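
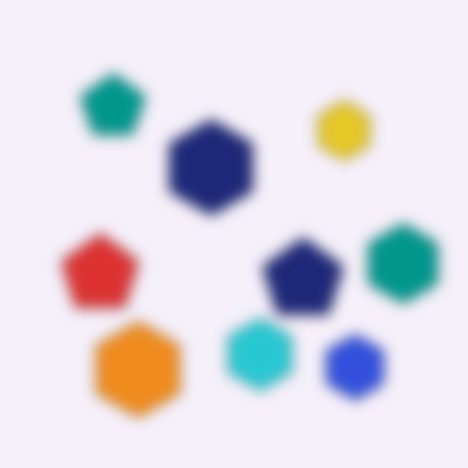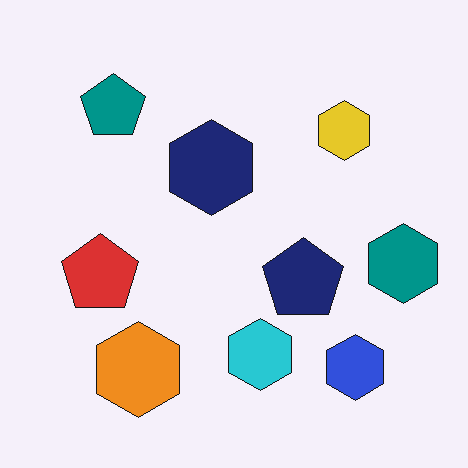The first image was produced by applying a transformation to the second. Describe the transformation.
This is the original image heavily blurred.

Shape edges and outlines are uniformly softened across the whole image.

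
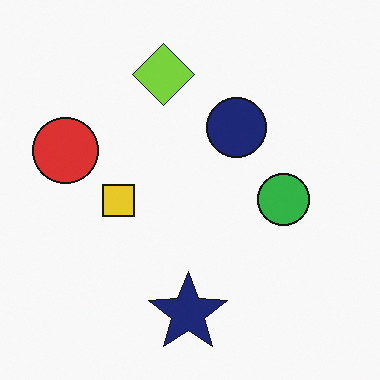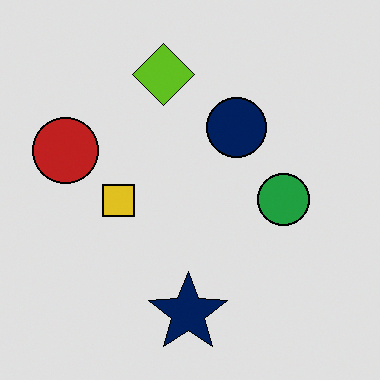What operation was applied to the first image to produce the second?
This is the original image posterized to a reduced palette.

Each flat color has snapped to a coarser quantized level — most visibly, the near-white background has dropped to a flat grey.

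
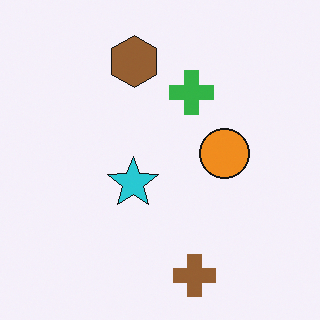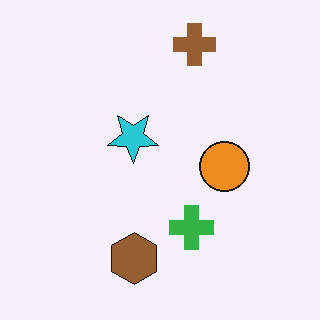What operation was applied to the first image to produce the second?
The transformation is: flipped vertically (top ↔ bottom).

The brown cross is in the bottom of the first image and the top of the second — shapes on opposite sides of the horizontal midline have swapped in a mirror flip.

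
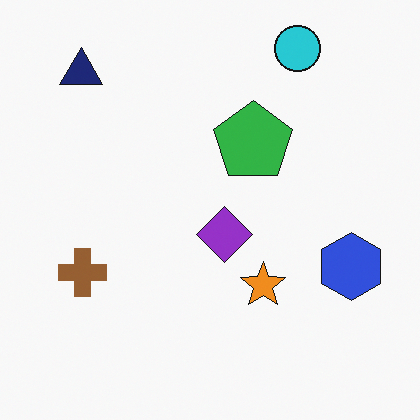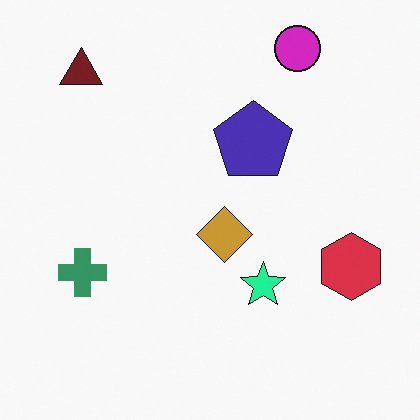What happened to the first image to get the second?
The image was hue-shifted by a moderate amount.

Every shape's color has rotated by the same amount around the hue wheel — a uniform hue shift.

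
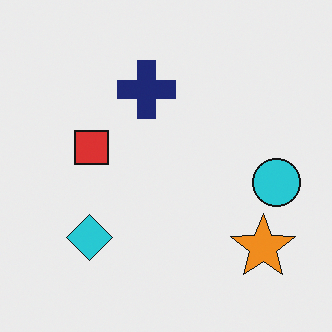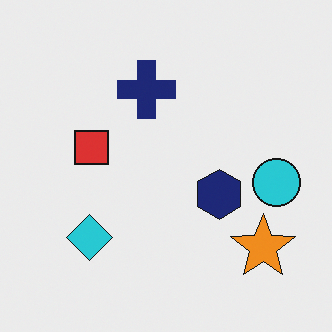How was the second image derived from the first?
Overlaid with an additional navy hexagon.

A navy hexagon appears in the second image that is absent from the first.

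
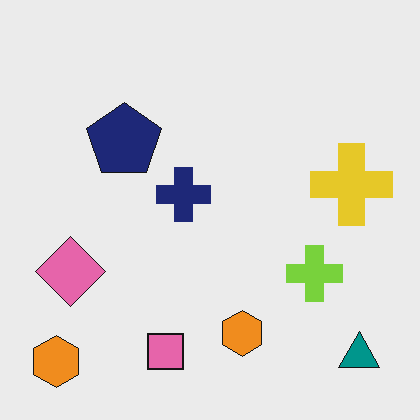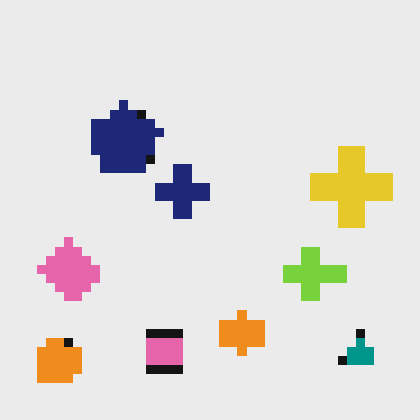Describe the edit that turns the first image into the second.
The second image is the first heavily pixelated into large blocks.

Shapes are reduced to large square blocks; fine edges and outlines are lost — a downscale-then-upscale (mosaic) effect.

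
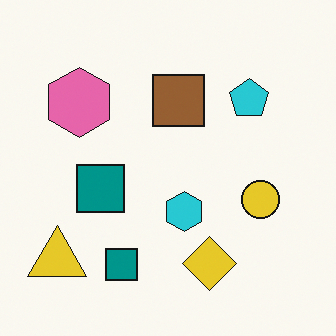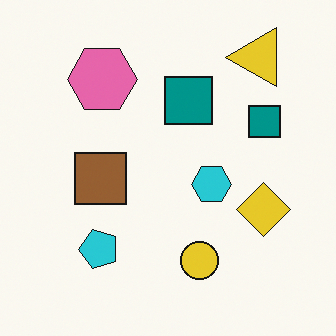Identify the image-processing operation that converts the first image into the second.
The second image is the first transposed (reflected across the top-left ↔ bottom-right diagonal).

Shapes have swapped their row and column positions — what was in the top-right is now in the bottom-left — a diagonal reflection.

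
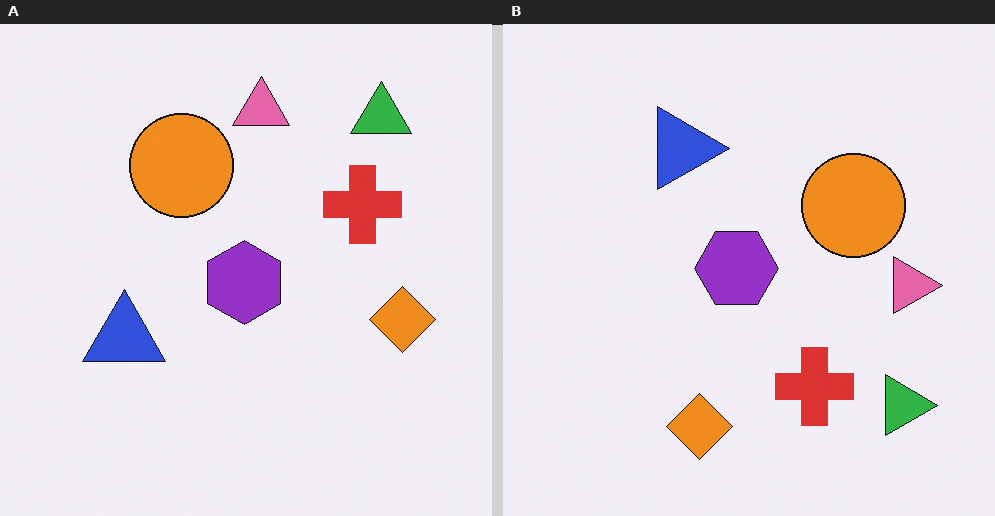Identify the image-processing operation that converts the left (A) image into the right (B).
The image was rotated 90° clockwise.

The green triangle sits in the top-right of the left (A) image and the bottom-right of the right (B) — consistent with a whole-image 90° clockwise rotation.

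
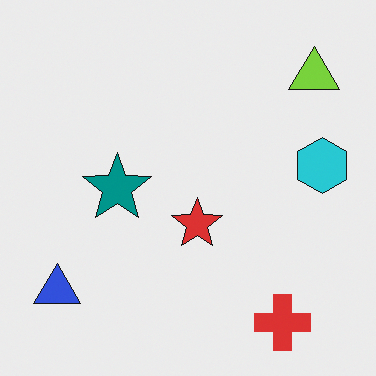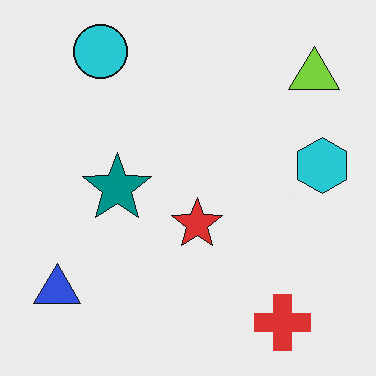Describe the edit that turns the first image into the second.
This is the original image overlaid with an additional cyan circle.

A cyan circle appears in the second image that is absent from the first.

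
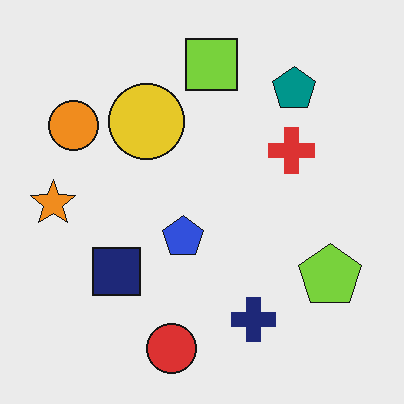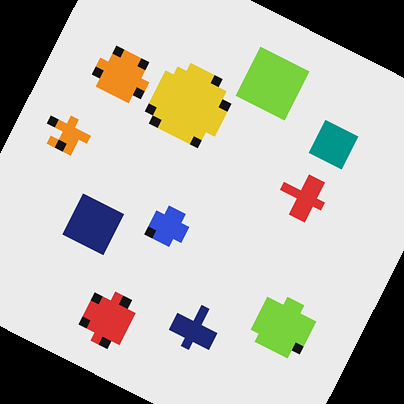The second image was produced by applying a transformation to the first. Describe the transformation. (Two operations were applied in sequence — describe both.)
This is the original image coarsely pixelated, then rotated clockwise by a clearly visible amount.

Shapes are reduced to large square blocks; fine edges and outlines are lost — a downscale-then-upscale (mosaic) effect. Every shape is tilted by the same angle and the image corners show triangular fill wedges — a whole-image rotation by a non-right angle.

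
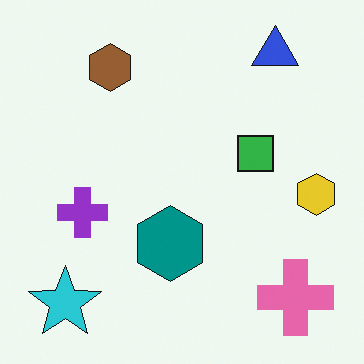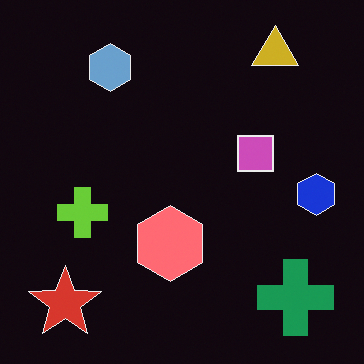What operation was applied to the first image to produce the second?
The second image is the first color-inverted (negative).

The light background has become dark and every shape's color is its complement — a photographic negative.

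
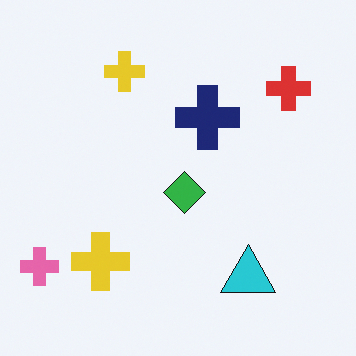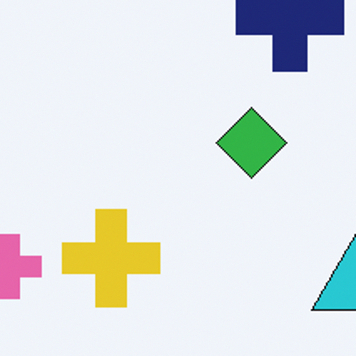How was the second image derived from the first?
It was cropped tightly and scaled back up.

The visible shapes are larger and the field of view is narrower; shapes near the original edges may be partly or wholly outside the frame — a crop-and-rescale.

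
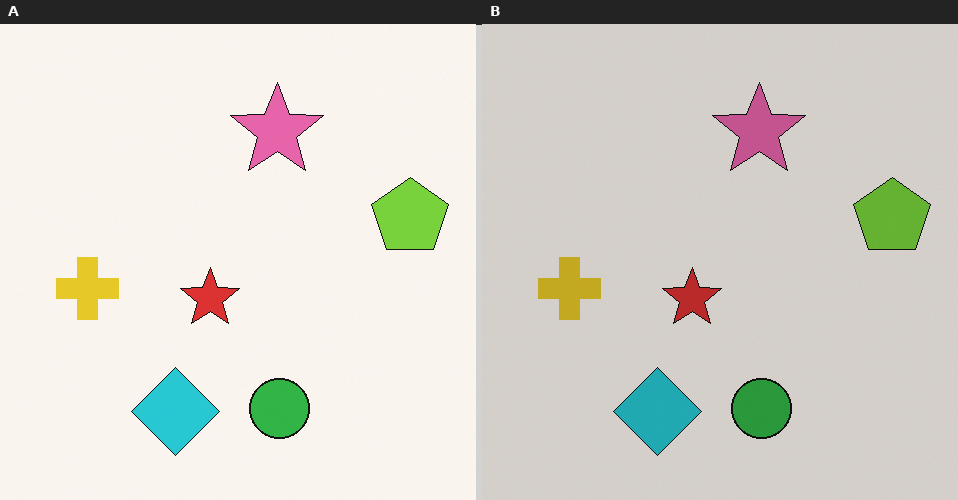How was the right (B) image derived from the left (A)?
Darkened a little.

Every pixel — background and shapes alike — is uniformly darkened.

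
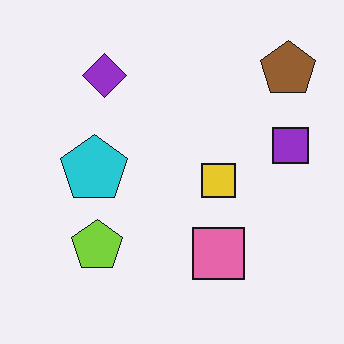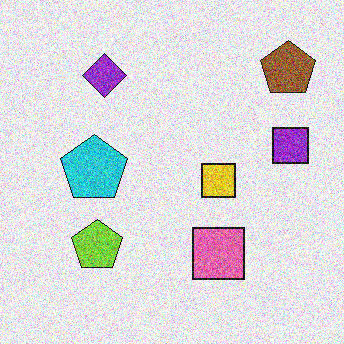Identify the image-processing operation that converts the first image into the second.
This is the original image degraded with heavy additive noise.

Random speckle covers the whole image, including the flat background.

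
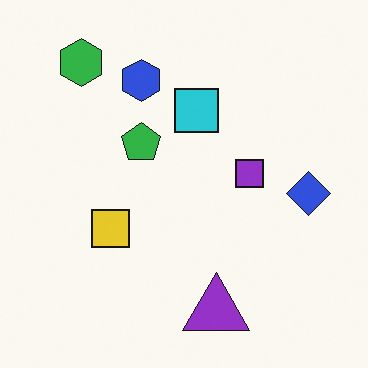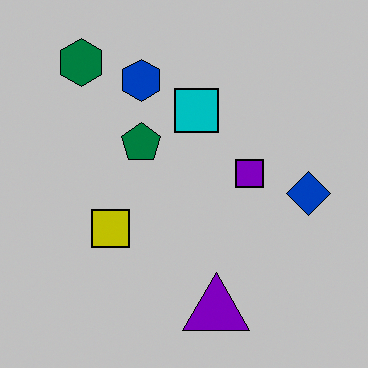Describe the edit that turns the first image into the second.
It was aggressively posterized.

Each flat color has snapped to a coarser quantized level — most visibly, the near-white background has dropped to a flat grey.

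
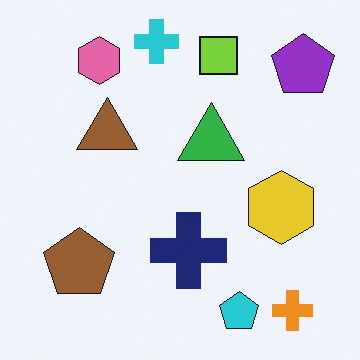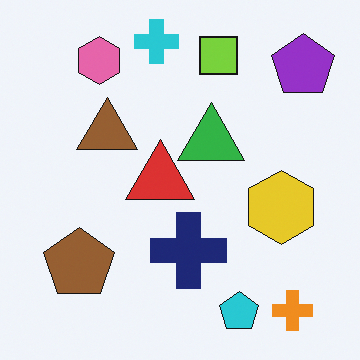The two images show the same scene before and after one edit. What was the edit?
The transformation is: overlaid with an additional red triangle.

A red triangle appears in the second image that is absent from the first.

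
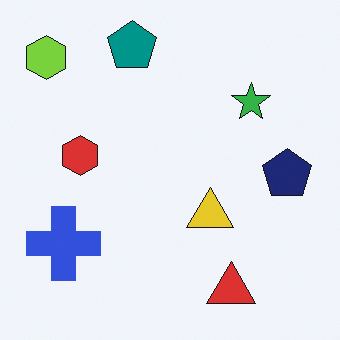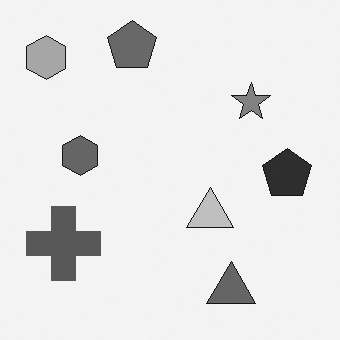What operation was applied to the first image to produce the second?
The image was converted to grayscale.

All color is removed — every shape is now a shade of grey.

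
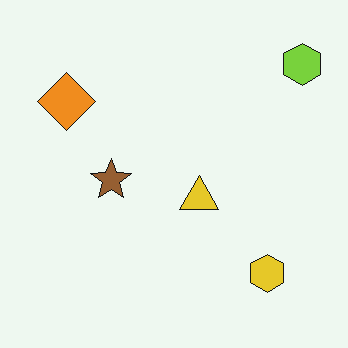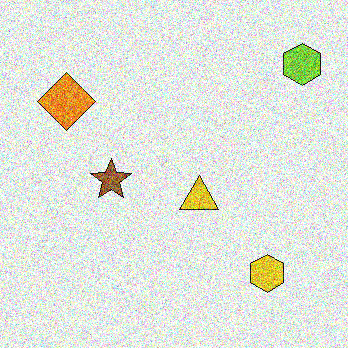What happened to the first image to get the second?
The image was degraded with a thick layer of grain.

Random speckle covers the whole image, including the flat background.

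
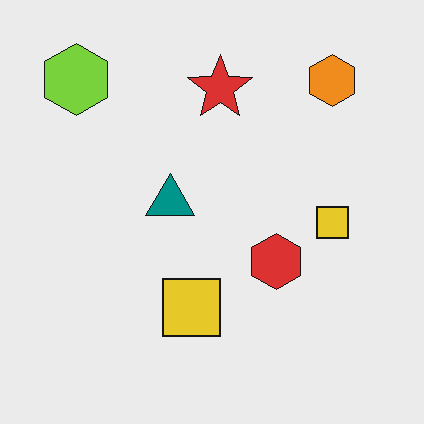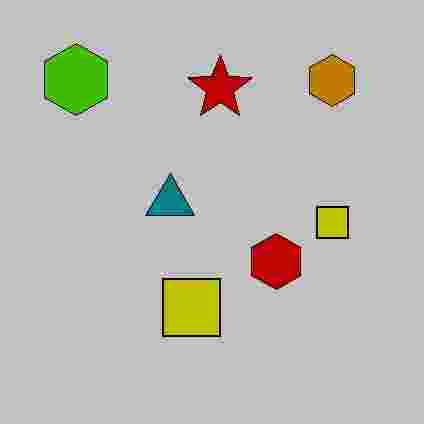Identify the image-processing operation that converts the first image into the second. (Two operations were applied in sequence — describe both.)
The transformation is: aggressively posterized, then heavily JPEG-compressed with obvious blocking artifacts.

Each flat color has snapped to a coarser quantized level — most visibly, the near-white background has dropped to a flat grey. Blocky 8×8 compression artifacts appear around shape edges and the flat background shows ringing — characteristic JPEG degradation.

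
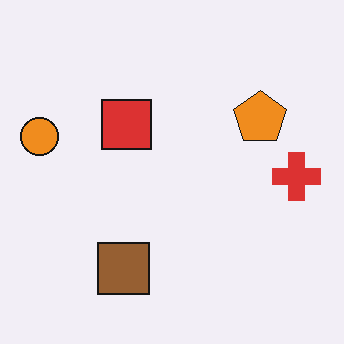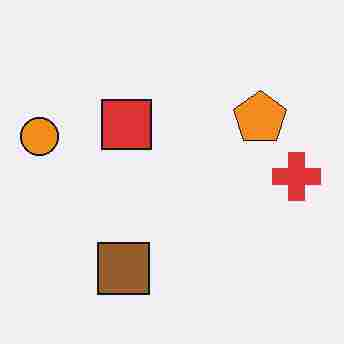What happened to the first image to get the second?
The transformation is: heavily JPEG-compressed with obvious blocking artifacts.

Blocky 8×8 compression artifacts appear around shape edges and the flat background shows ringing — characteristic JPEG degradation.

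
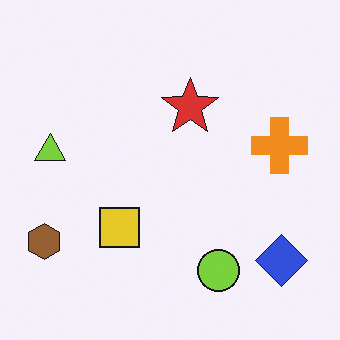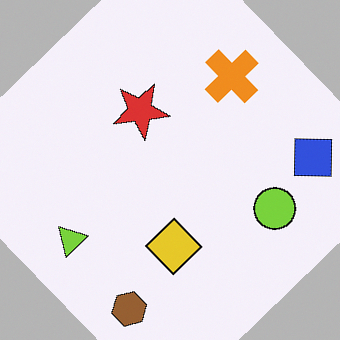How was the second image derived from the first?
The second image is the first rotated counter-clockwise by a large amount — several tens of degrees.

Every shape is tilted by the same angle and the image corners show triangular fill wedges — a whole-image rotation by a non-right angle.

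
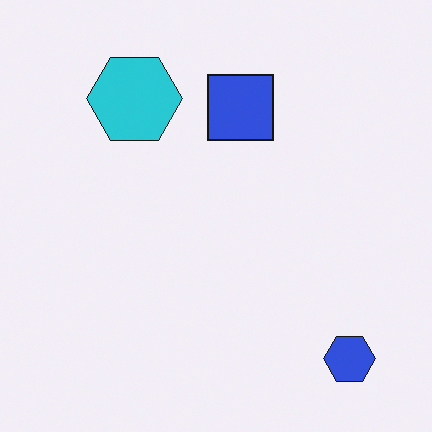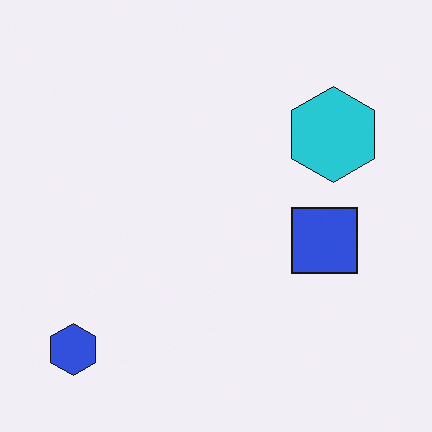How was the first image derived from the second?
The image was rotated 90° counter-clockwise.

The blue hexagon sits in the bottom-left of the second image and the bottom-right of the first — consistent with a whole-image 90° counter-clockwise rotation.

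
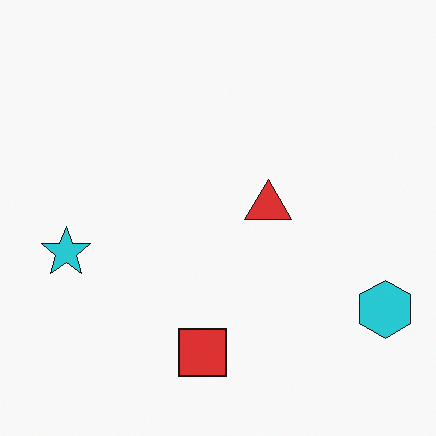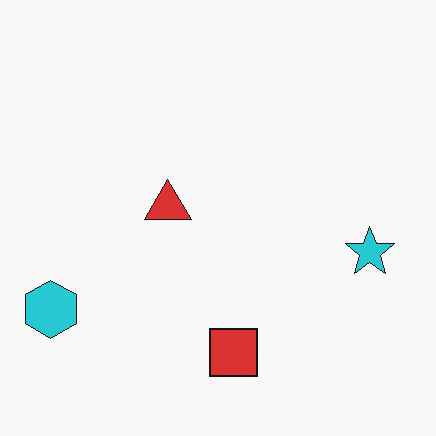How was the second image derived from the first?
The transformation is: flipped horizontally (left ↔ right).

The cyan hexagon is in the bottom-right of the first image and the bottom-left of the second — shapes on opposite sides of the vertical midline have swapped in a mirror flip.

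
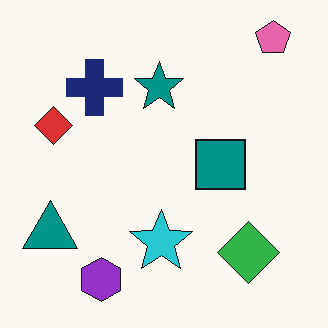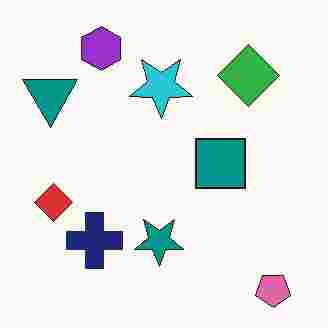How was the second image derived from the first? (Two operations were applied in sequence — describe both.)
The second image is the first flipped vertically (top ↔ bottom), then degraded with heavy JPEG compression.

The pink pentagon is in the top-right of the first image and the bottom-right of the second — shapes on opposite sides of the horizontal midline have swapped in a mirror flip. Blocky 8×8 compression artifacts appear around shape edges and the flat background shows ringing — characteristic JPEG degradation.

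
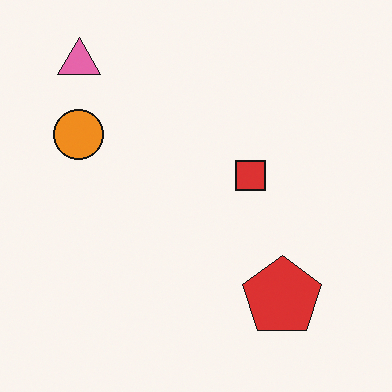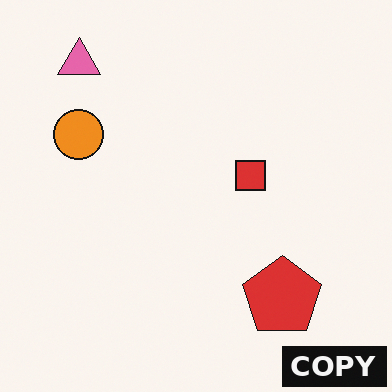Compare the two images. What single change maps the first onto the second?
The transformation is: watermarked with the text "COPY" in the lower-right corner.

A dark label reading "COPY" appears in the lower-right corner.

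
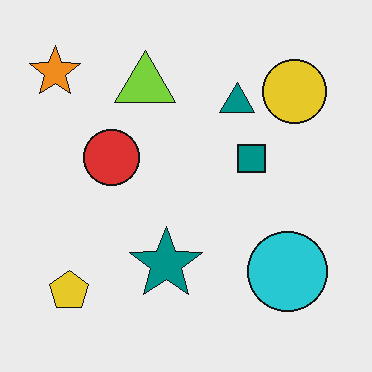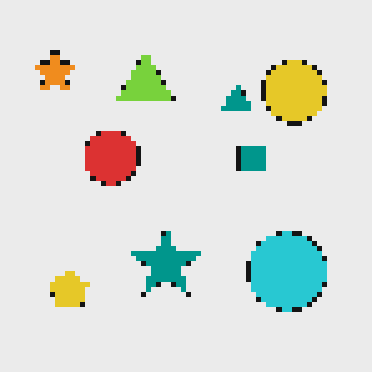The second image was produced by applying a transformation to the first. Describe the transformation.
The transformation is: mildly pixelated.

Shapes are reduced to large square blocks; fine edges and outlines are lost — a downscale-then-upscale (mosaic) effect.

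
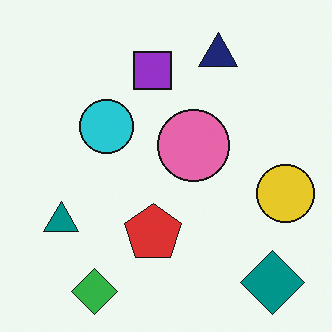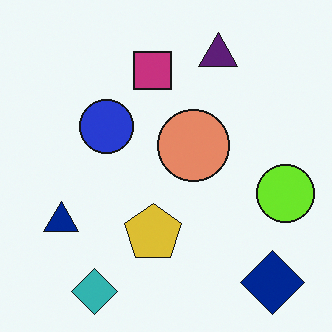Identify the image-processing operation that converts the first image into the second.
It was hue-shifted slightly.

Every shape's color has rotated by the same amount around the hue wheel — a uniform hue shift.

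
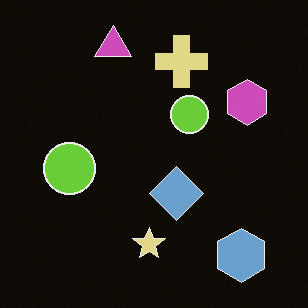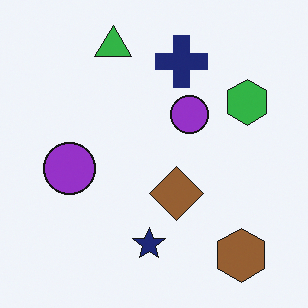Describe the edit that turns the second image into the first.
The transformation is: color-inverted (negative).

The light background has become dark and every shape's color is its complement — a photographic negative.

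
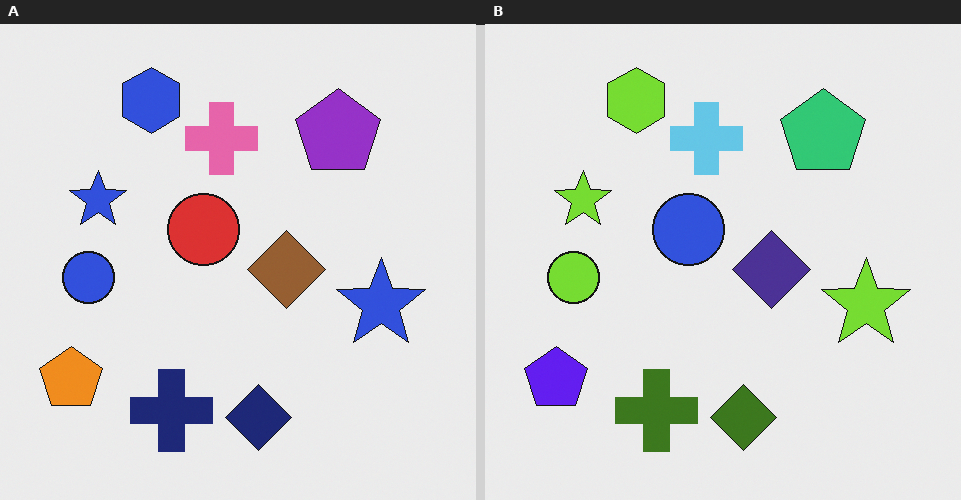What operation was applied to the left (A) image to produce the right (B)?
Hue-shifted through roughly half the color wheel.

Every shape's color has rotated by the same amount around the hue wheel — a uniform hue shift.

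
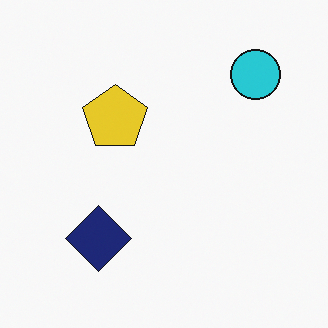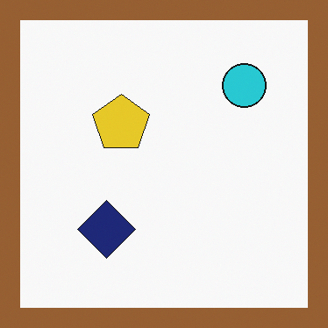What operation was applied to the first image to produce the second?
It was framed with a brown border.

A solid brown frame runs around the edge of the second image, with the content slightly shrunk inside it.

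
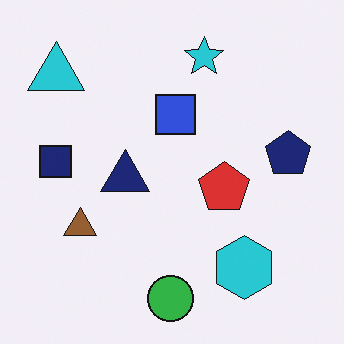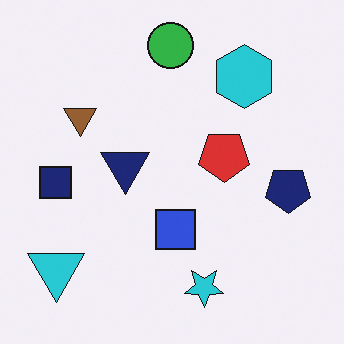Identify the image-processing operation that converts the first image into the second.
The transformation is: flipped vertically (top ↔ bottom).

The green circle is in the bottom of the first image and the top of the second — shapes on opposite sides of the horizontal midline have swapped in a mirror flip.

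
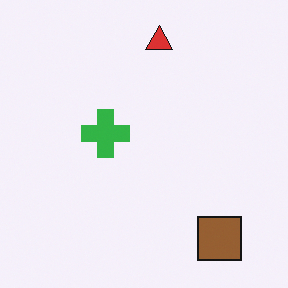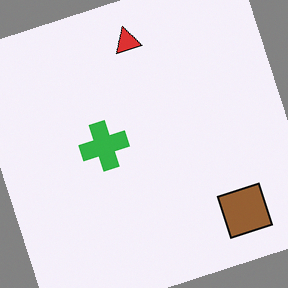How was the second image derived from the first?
Rotated counter-clockwise by a clearly visible amount.

Every shape is tilted by the same angle and the image corners show triangular fill wedges — a whole-image rotation by a non-right angle.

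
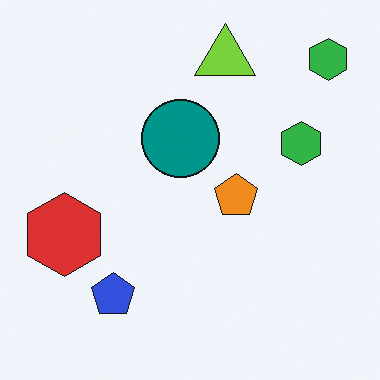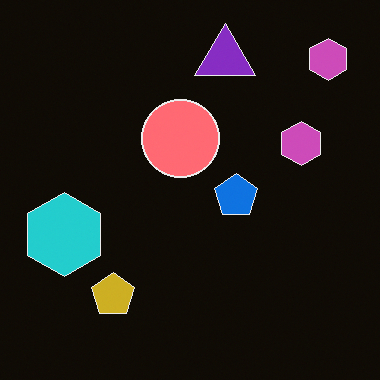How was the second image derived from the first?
The second image is the first color-inverted (negative).

The light background has become dark and every shape's color is its complement — a photographic negative.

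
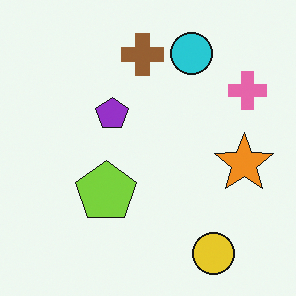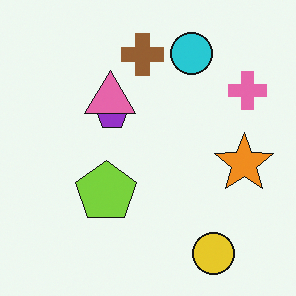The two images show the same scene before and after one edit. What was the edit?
This is the original image overlaid with an additional pink triangle.

A pink triangle appears in the second image that is absent from the first.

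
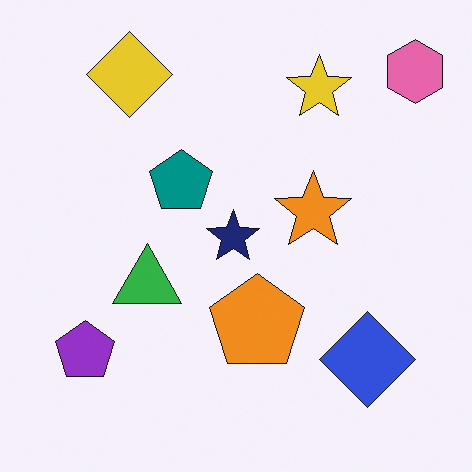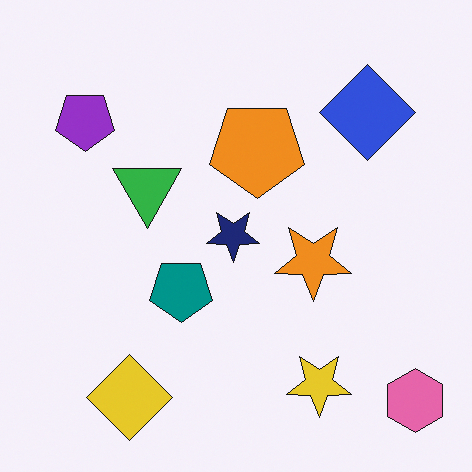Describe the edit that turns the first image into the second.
The image was flipped vertically (top ↔ bottom).

The pink hexagon is in the top-right of the first image and the bottom-right of the second — shapes on opposite sides of the horizontal midline have swapped in a mirror flip.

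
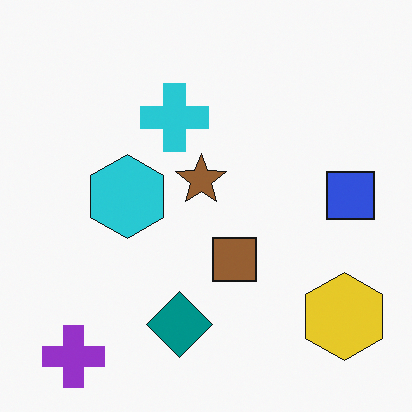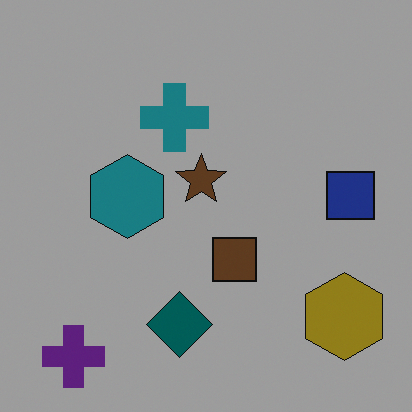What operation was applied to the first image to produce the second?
The image was noticeably darkened.

Every pixel — background and shapes alike — is uniformly darkened.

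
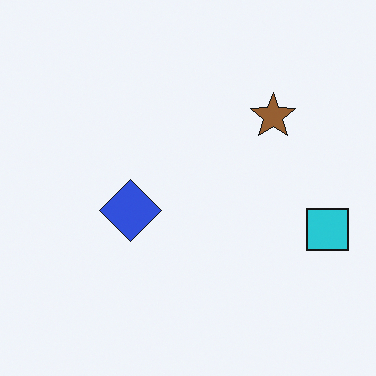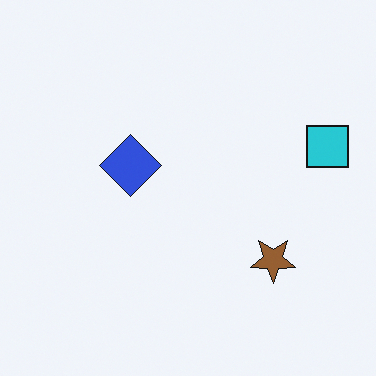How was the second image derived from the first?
The image was flipped vertically (top ↔ bottom).

The brown star is in the top-right of the first image and the bottom-right of the second — shapes on opposite sides of the horizontal midline have swapped in a mirror flip.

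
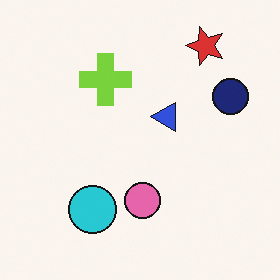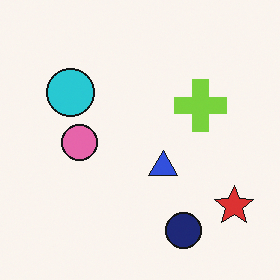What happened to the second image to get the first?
The transformation is: rotated 90° counter-clockwise.

The red star sits in the bottom-right of the second image and the top-right of the first — consistent with a whole-image 90° counter-clockwise rotation.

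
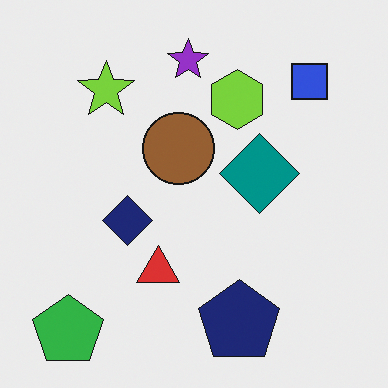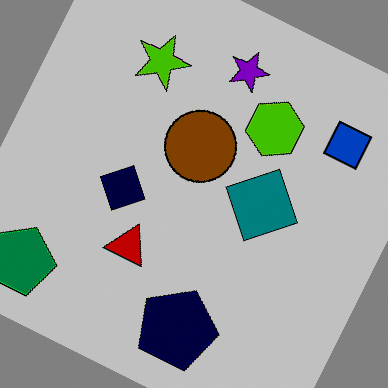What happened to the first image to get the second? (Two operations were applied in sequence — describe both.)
The image was rotated clockwise by a moderate amount, then heavily posterized to just a handful of flat colors.

Every shape is tilted by the same angle and the image corners show triangular fill wedges — a whole-image rotation by a non-right angle. Each flat color has snapped to a coarser quantized level — most visibly, the near-white background has dropped to a flat grey.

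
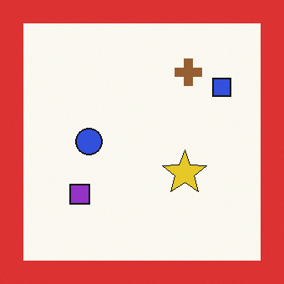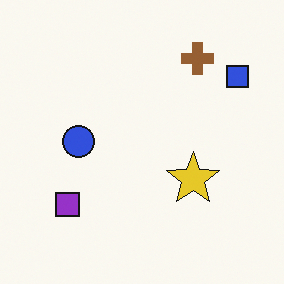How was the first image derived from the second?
Framed with a red border.

A solid red frame runs around the edge of the first image, with the content slightly shrunk inside it.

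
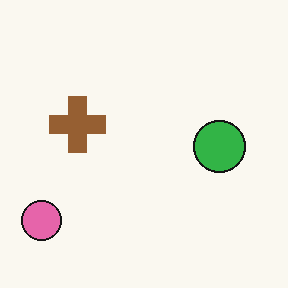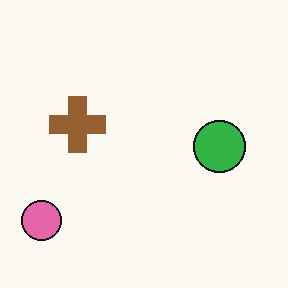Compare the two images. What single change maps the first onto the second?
The transformation is: JPEG-compressed with visible artifacts.

Blocky 8×8 compression artifacts appear around shape edges and the flat background shows ringing — characteristic JPEG degradation.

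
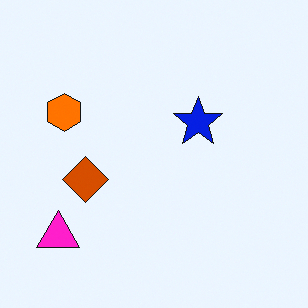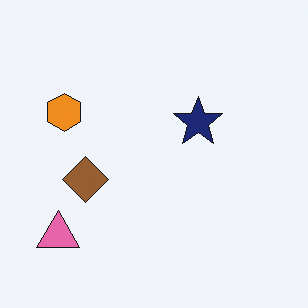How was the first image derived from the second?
The image was made much more vivid (saturation change).

All colors are more vivid — a global saturation change.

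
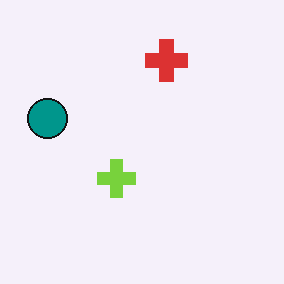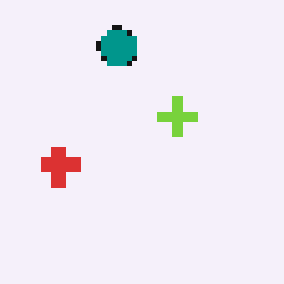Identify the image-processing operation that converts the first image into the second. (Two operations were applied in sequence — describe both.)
The image was transposed (reflected across the top-left ↔ bottom-right diagonal), then lightly pixelated (a mild mosaic effect).

Shapes have swapped their row and column positions — what was in the top-right is now in the bottom-left — a diagonal reflection. Shapes are reduced to large square blocks; fine edges and outlines are lost — a downscale-then-upscale (mosaic) effect.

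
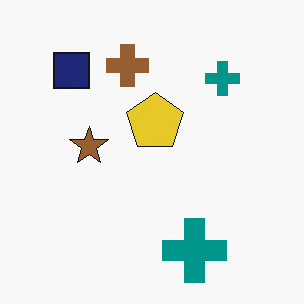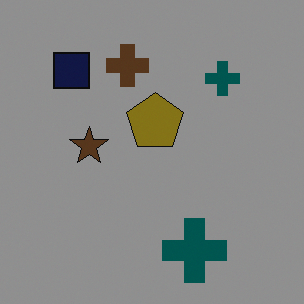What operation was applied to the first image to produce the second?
It was noticeably darkened.

Every pixel — background and shapes alike — is uniformly darkened.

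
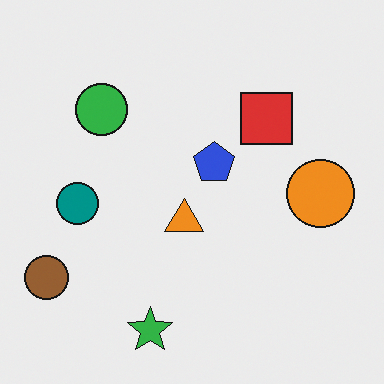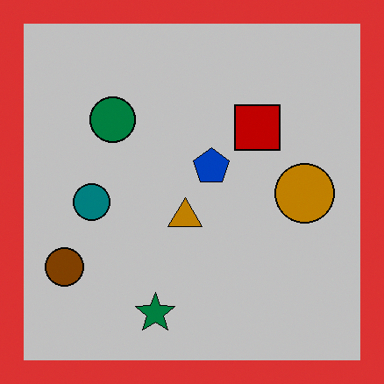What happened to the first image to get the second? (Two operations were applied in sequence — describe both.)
The second image is the first heavily posterized to just a handful of flat colors, then framed with a red border.

Each flat color has snapped to a coarser quantized level — most visibly, the near-white background has dropped to a flat grey. A solid red frame runs around the edge of the second image, with the content slightly shrunk inside it.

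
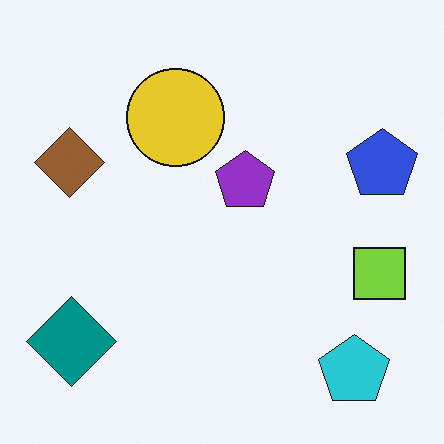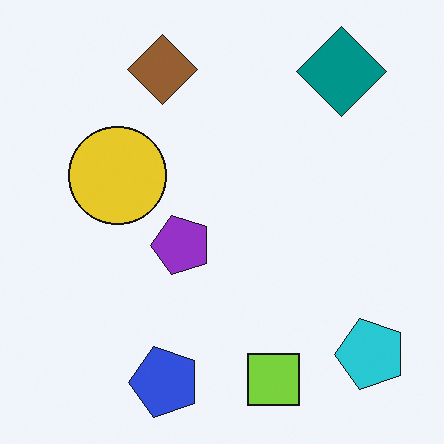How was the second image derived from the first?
It was transposed (reflected across the top-left ↔ bottom-right diagonal).

Shapes have swapped their row and column positions — what was in the top-right is now in the bottom-left — a diagonal reflection.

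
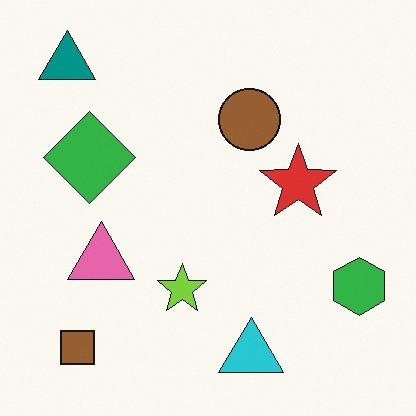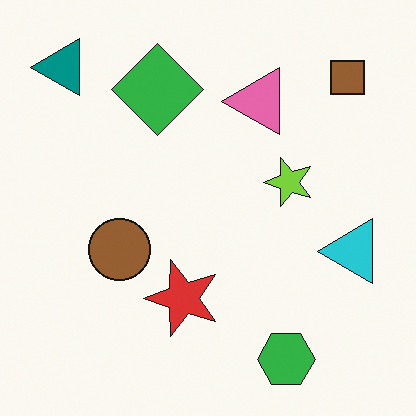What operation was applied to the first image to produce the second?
The transformation is: transposed (reflected across the top-left ↔ bottom-right diagonal).

Shapes have swapped their row and column positions — what was in the top-right is now in the bottom-left — a diagonal reflection.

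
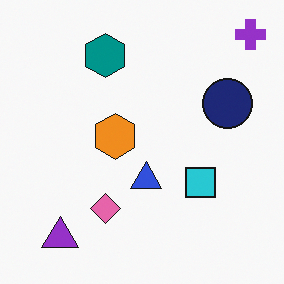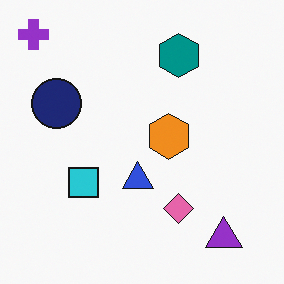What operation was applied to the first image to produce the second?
The transformation is: flipped horizontally (left ↔ right).

The purple cross is in the top-right of the first image and the top-left of the second — shapes on opposite sides of the vertical midline have swapped in a mirror flip.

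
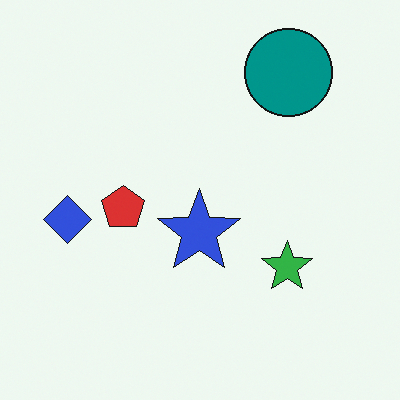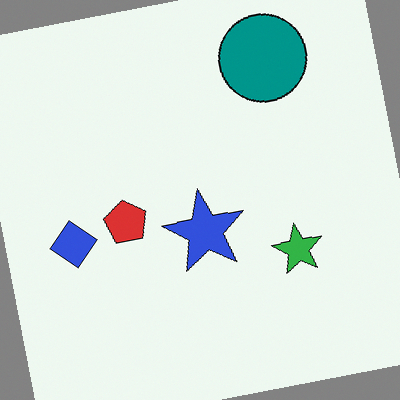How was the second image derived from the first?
It was rotated counter-clockwise by a few degrees.

Every shape is tilted by the same angle and the image corners show triangular fill wedges — a whole-image rotation by a non-right angle.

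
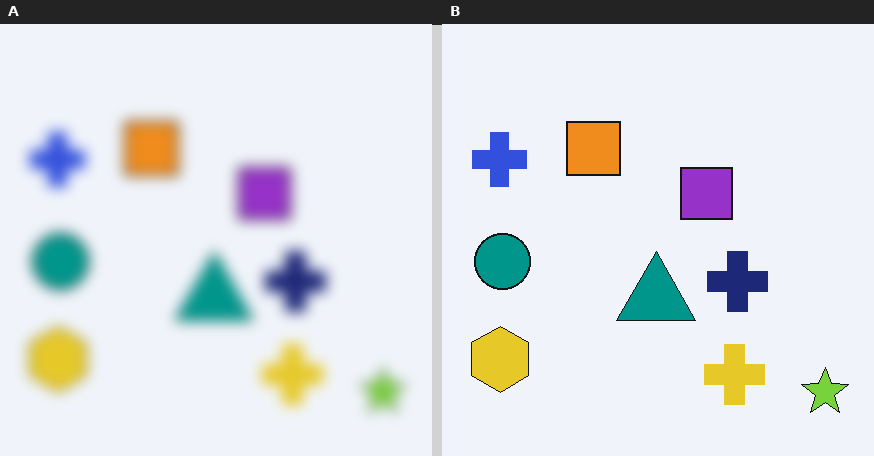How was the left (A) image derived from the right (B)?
The left (A) image is the right (B) strongly gaussian-blurred.

Shape edges and outlines are uniformly softened across the whole image.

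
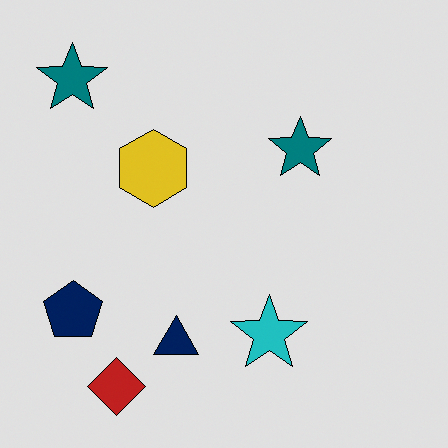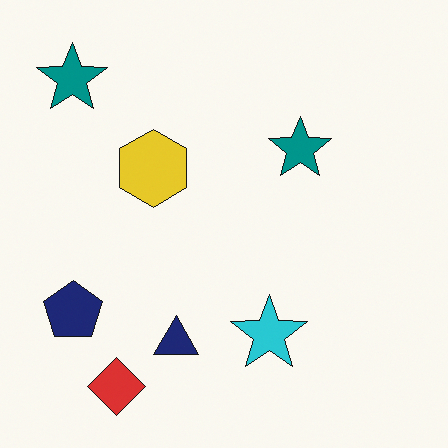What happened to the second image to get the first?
Moderately posterized.

Each flat color has snapped to a coarser quantized level — most visibly, the near-white background has dropped to a flat grey.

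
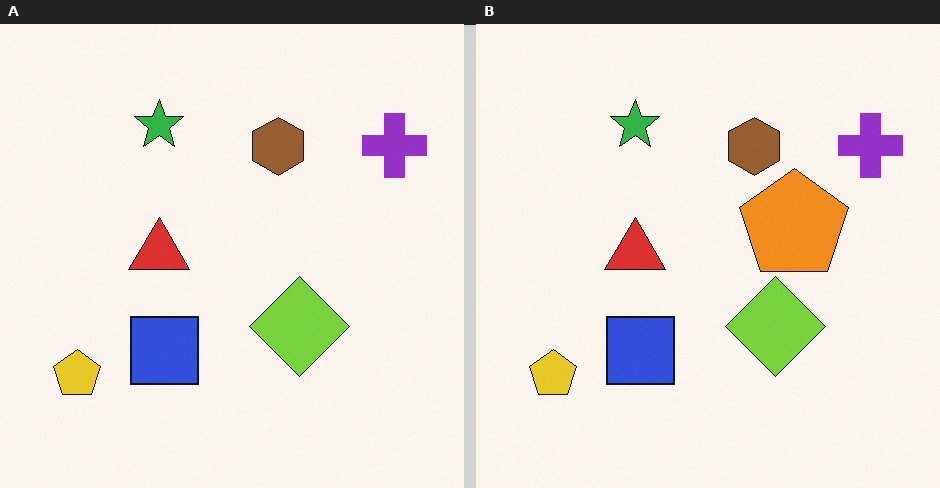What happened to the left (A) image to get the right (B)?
The right (B) image is the left (A) overlaid with an additional orange pentagon.

An orange pentagon appears in the right (B) image that is absent from the left (A).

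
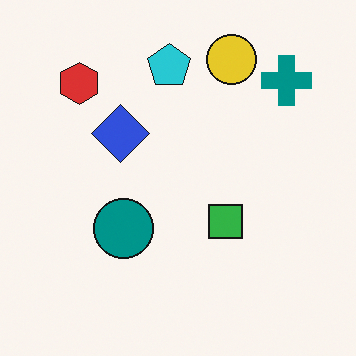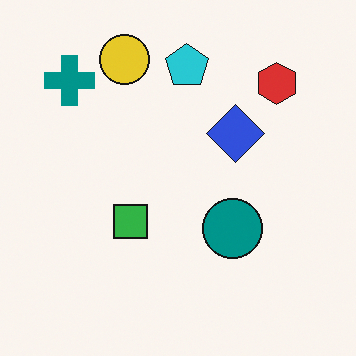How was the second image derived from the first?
The transformation is: flipped horizontally (left ↔ right).

The teal cross is in the top-right of the first image and the top-left of the second — shapes on opposite sides of the vertical midline have swapped in a mirror flip.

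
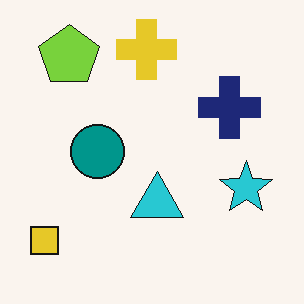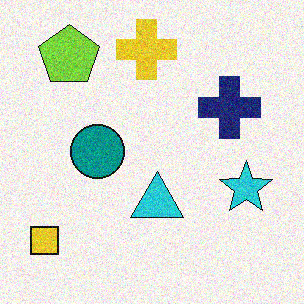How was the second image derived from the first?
Degraded with visible gaussian noise.

Random speckle covers the whole image, including the flat background.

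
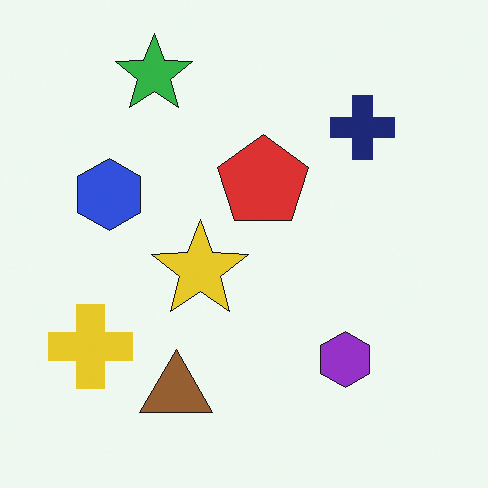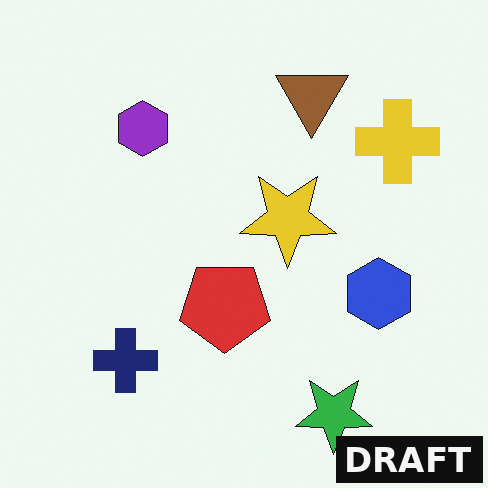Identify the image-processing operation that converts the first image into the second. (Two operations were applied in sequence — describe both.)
Rotated 180°, then watermarked with the text "DRAFT" in the lower-right corner.

The green star sits in the top-left of the first image and the bottom-right of the second — consistent with a whole-image 180° rotation. A dark label reading "DRAFT" appears in the lower-right corner.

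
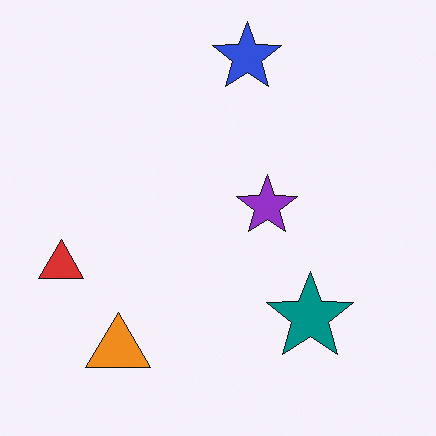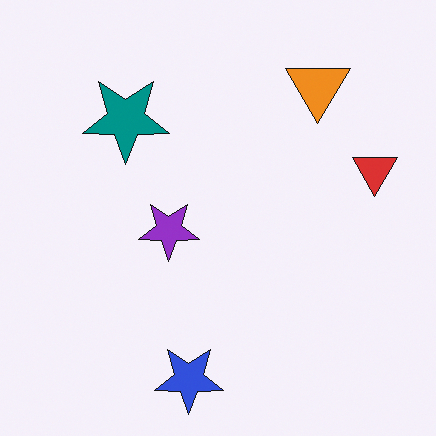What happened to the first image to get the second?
It was rotated 180°.

The orange triangle sits in the bottom-left of the first image and the top-right of the second — consistent with a whole-image 180° rotation.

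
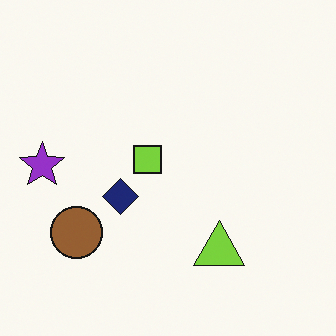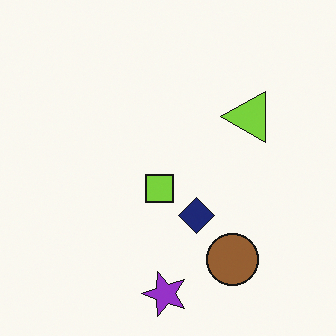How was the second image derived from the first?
It was rotated 90° counter-clockwise.

The purple star sits in the left of the first image and the bottom of the second — consistent with a whole-image 90° counter-clockwise rotation.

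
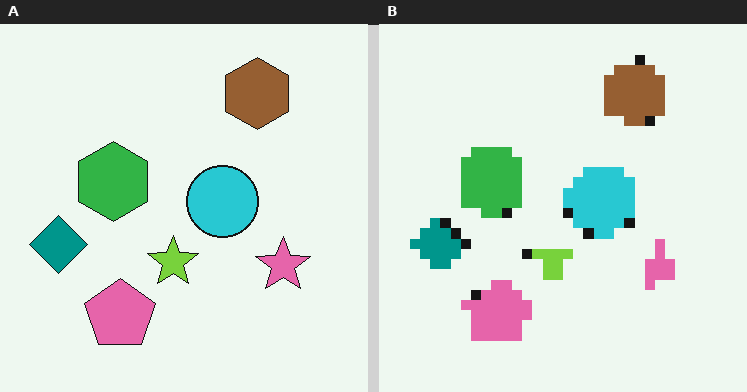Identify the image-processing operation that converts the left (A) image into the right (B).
This is the original image coarsely pixelated.

Shapes are reduced to large square blocks; fine edges and outlines are lost — a downscale-then-upscale (mosaic) effect.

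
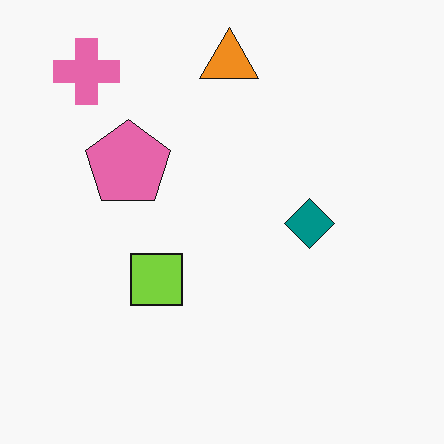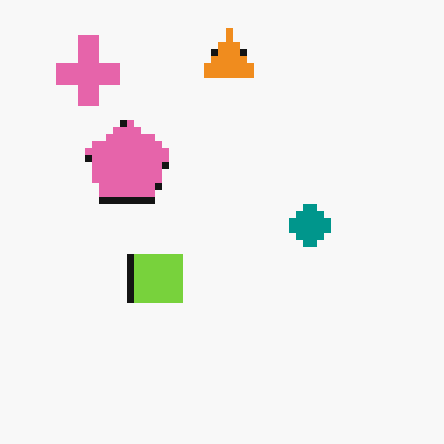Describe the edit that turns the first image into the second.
The image was pixelated into visible square blocks.

Shapes are reduced to large square blocks; fine edges and outlines are lost — a downscale-then-upscale (mosaic) effect.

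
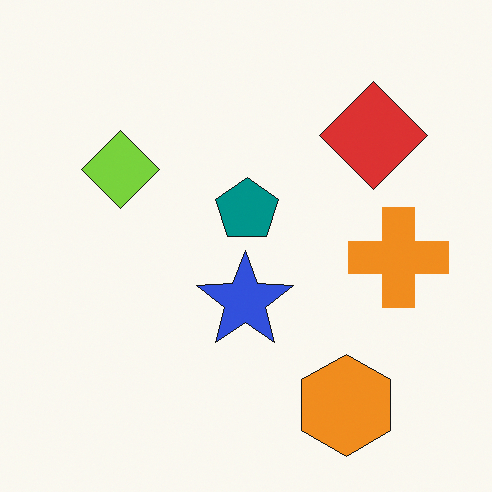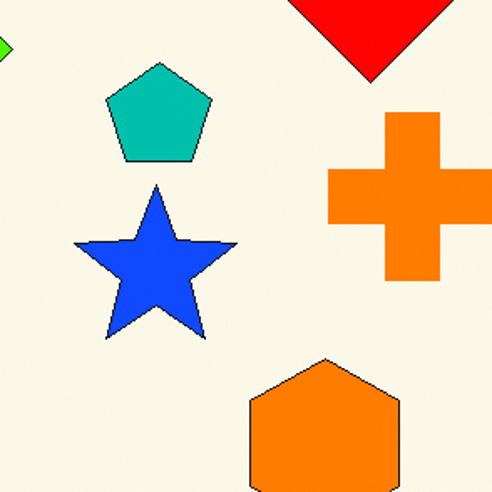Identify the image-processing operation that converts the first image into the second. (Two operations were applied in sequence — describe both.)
It was made much more vivid (saturation change), then cropped tightly and scaled back up.

All colors are more vivid — a global saturation change. The visible shapes are larger and the field of view is narrower; shapes near the original edges may be partly or wholly outside the frame — a crop-and-rescale.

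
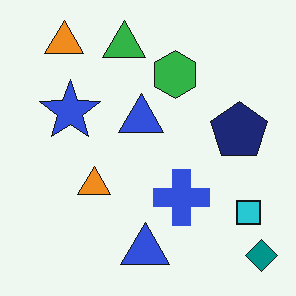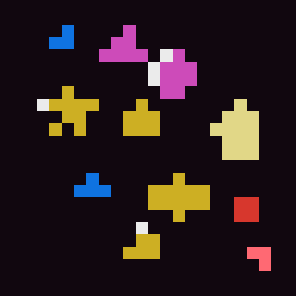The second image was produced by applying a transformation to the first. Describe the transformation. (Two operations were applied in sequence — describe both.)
The second image is the first color-inverted (negative), then coarsely pixelated.

The light background has become dark and every shape's color is its complement — a photographic negative. Shapes are reduced to large square blocks; fine edges and outlines are lost — a downscale-then-upscale (mosaic) effect.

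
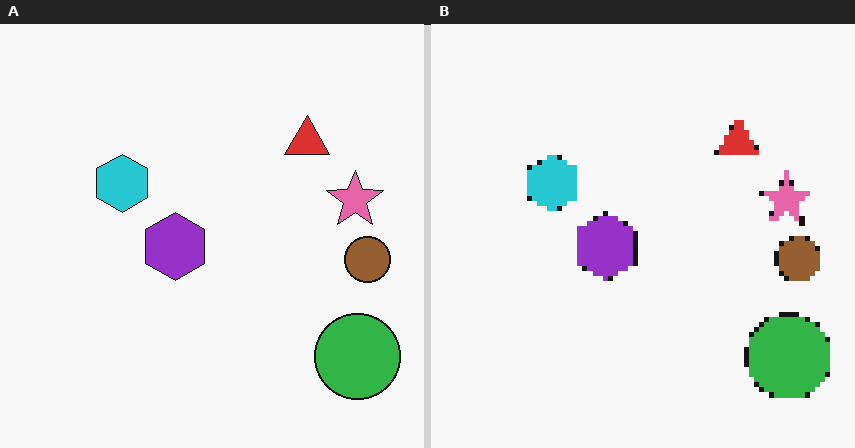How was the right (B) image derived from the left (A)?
This is the original image lightly pixelated (a mild mosaic effect).

Shapes are reduced to large square blocks; fine edges and outlines are lost — a downscale-then-upscale (mosaic) effect.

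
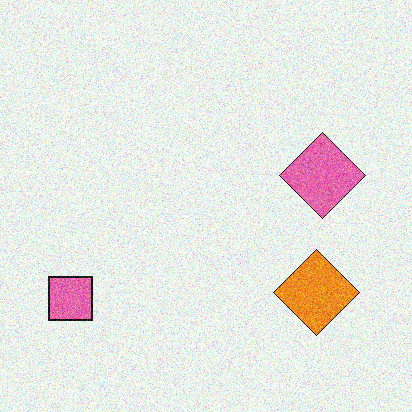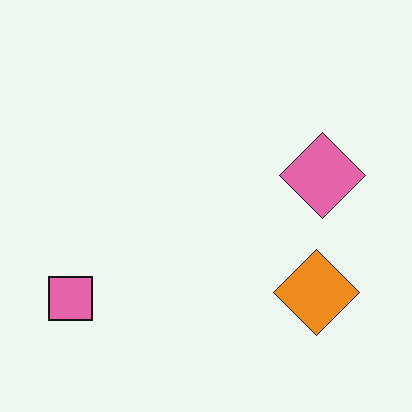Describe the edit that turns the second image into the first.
The transformation is: degraded with moderate additive noise.

Random speckle covers the whole image, including the flat background.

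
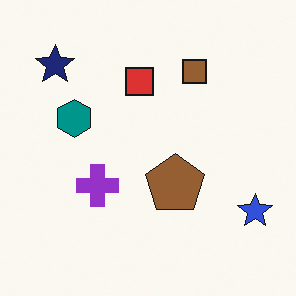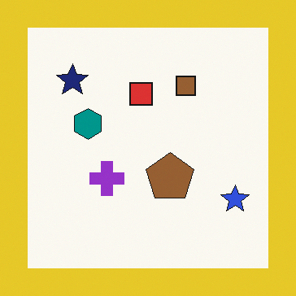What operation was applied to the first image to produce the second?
The image was framed with a yellow border.

A solid yellow frame runs around the edge of the second image, with the content slightly shrunk inside it.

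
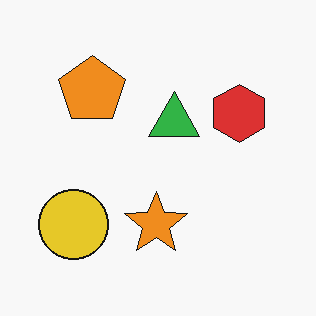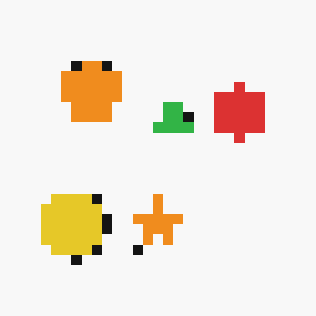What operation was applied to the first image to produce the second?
The transformation is: coarsely pixelated.

Shapes are reduced to large square blocks; fine edges and outlines are lost — a downscale-then-upscale (mosaic) effect.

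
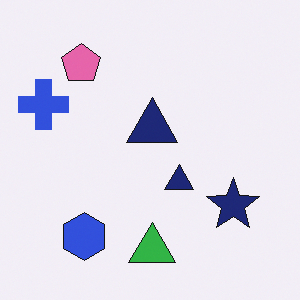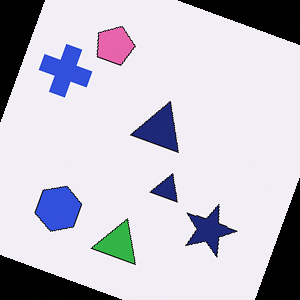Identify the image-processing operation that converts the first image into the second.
This is the original image rotated clockwise by a clearly visible amount.

Every shape is tilted by the same angle and the image corners show triangular fill wedges — a whole-image rotation by a non-right angle.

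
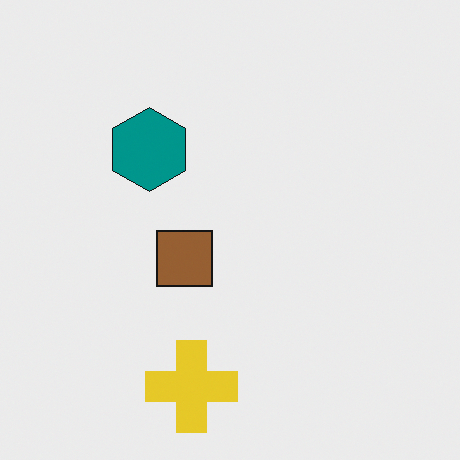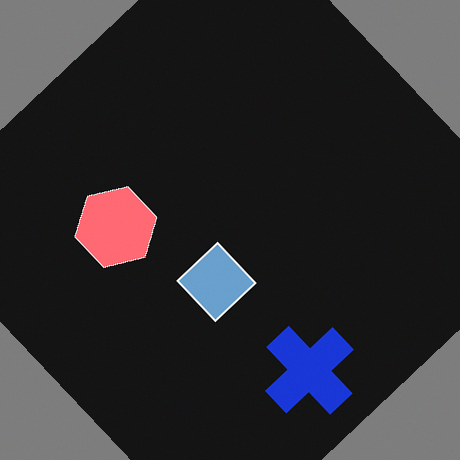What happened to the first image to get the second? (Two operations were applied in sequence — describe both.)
Rotated counter-clockwise by a large amount — several tens of degrees, then color-inverted (negative).

Every shape is tilted by the same angle and the image corners show triangular fill wedges — a whole-image rotation by a non-right angle. The light background has become dark and every shape's color is its complement — a photographic negative.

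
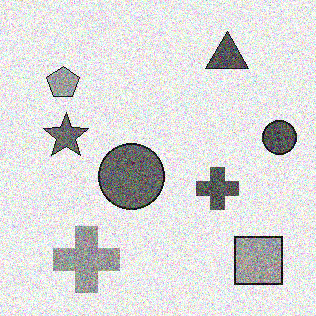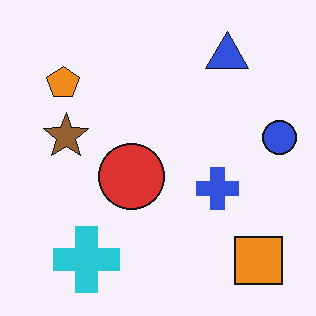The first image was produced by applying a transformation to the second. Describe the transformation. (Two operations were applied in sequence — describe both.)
This is the original image converted to grayscale, then degraded with a thick layer of grain.

All color is removed — every shape is now a shade of grey. Random speckle covers the whole image, including the flat background.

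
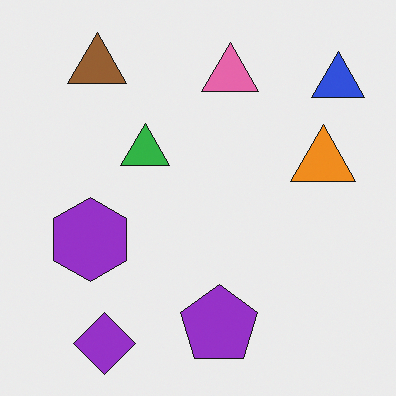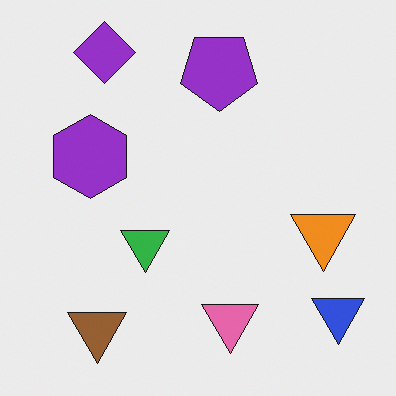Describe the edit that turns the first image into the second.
The image was flipped vertically (top ↔ bottom).

The purple diamond is in the bottom-left of the first image and the top-left of the second — shapes on opposite sides of the horizontal midline have swapped in a mirror flip.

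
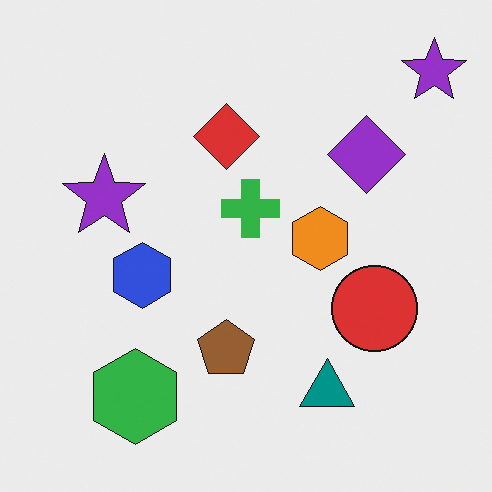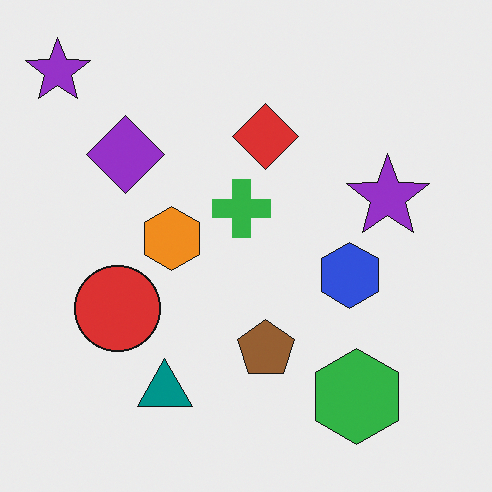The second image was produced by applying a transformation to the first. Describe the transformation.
Flipped horizontally (left ↔ right).

The red circle is in the right of the first image and the left of the second — shapes on opposite sides of the vertical midline have swapped in a mirror flip.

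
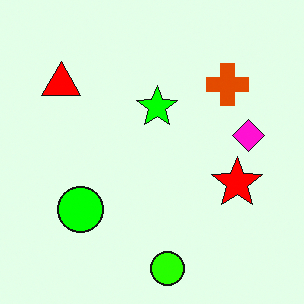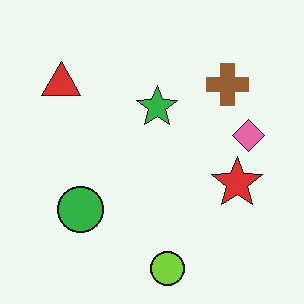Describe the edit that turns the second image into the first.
The transformation is: made much more vivid (saturation change).

All colors are more vivid — a global saturation change.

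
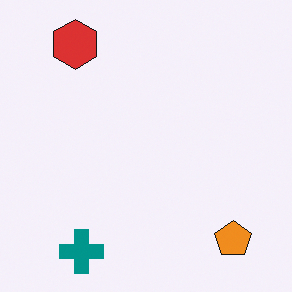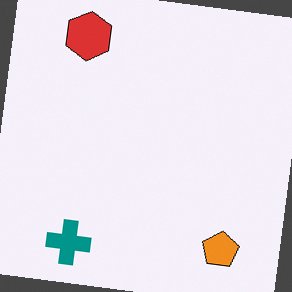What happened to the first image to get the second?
The image was rotated clockwise by a small amount.

Every shape is tilted by the same angle and the image corners show triangular fill wedges — a whole-image rotation by a non-right angle.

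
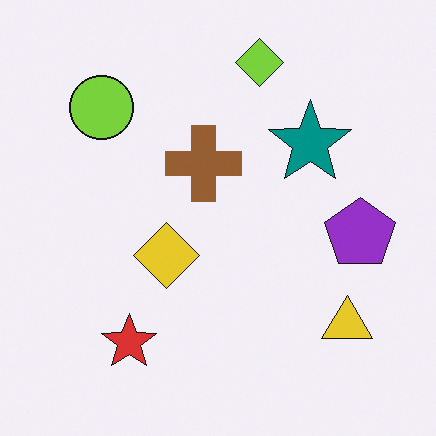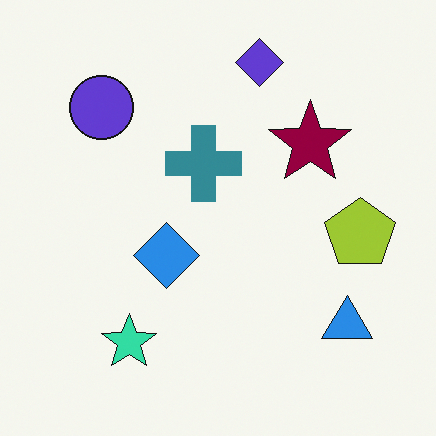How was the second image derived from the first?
The transformation is: hue-shifted through roughly half the color wheel.

Every shape's color has rotated by the same amount around the hue wheel — a uniform hue shift.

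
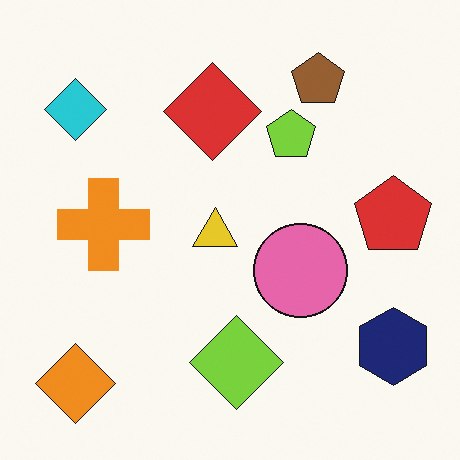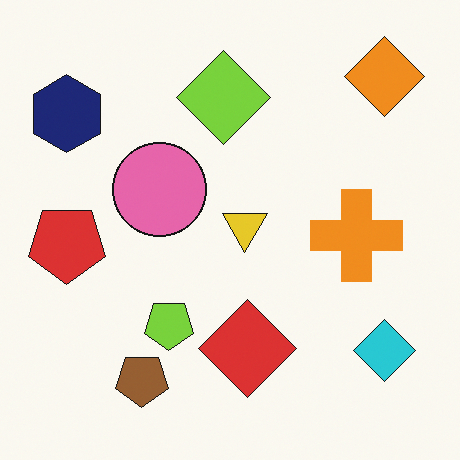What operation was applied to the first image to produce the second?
Rotated 180°.

The orange diamond sits in the bottom-left of the first image and the top-right of the second — consistent with a whole-image 180° rotation.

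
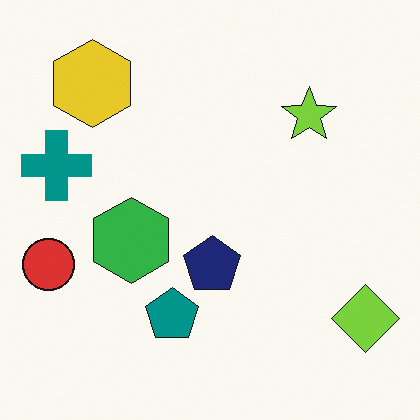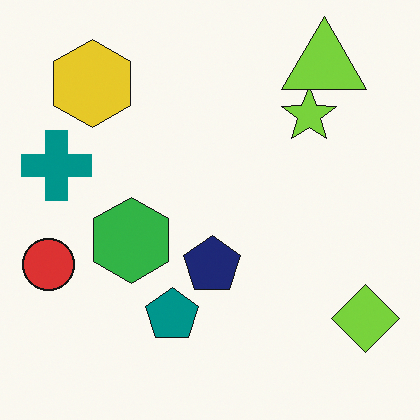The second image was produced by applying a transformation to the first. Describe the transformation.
This is the original image overlaid with an additional lime triangle.

A lime triangle appears in the second image that is absent from the first.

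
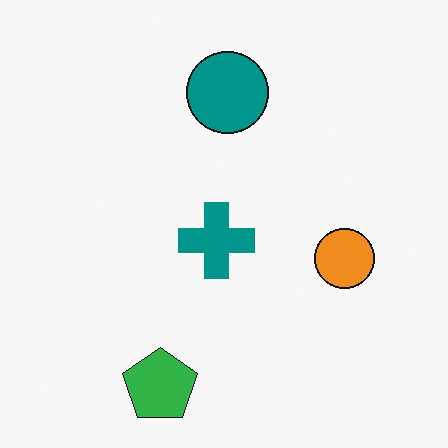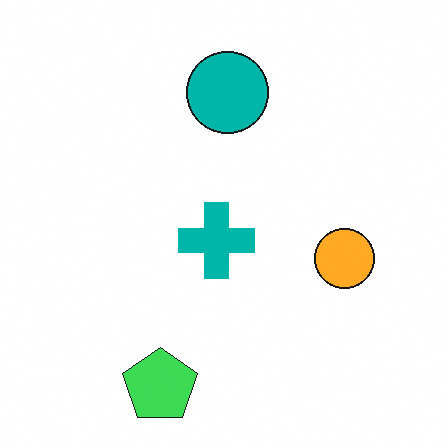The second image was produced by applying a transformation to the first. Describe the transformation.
The transformation is: slightly brightened.

Every pixel — background and shapes alike — is uniformly brightened.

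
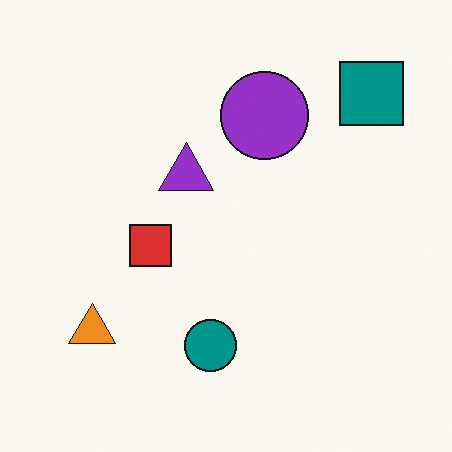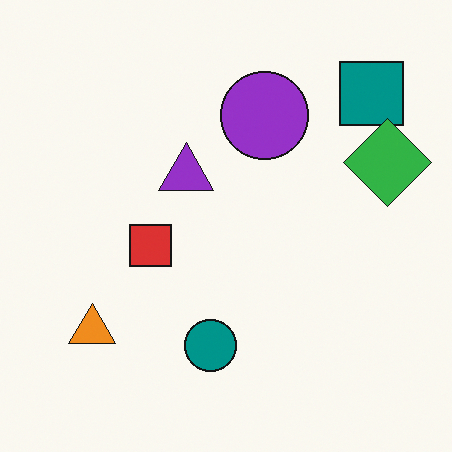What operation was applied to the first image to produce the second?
This is the original image overlaid with an additional green diamond.

A green diamond appears in the second image that is absent from the first.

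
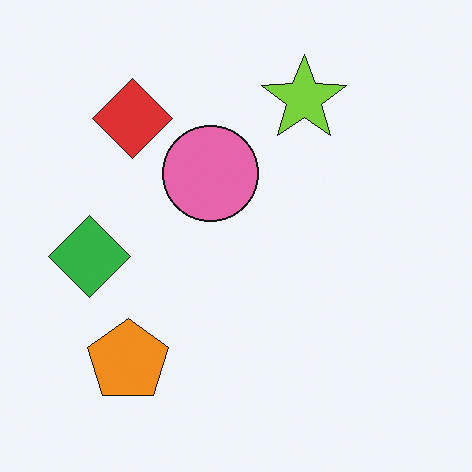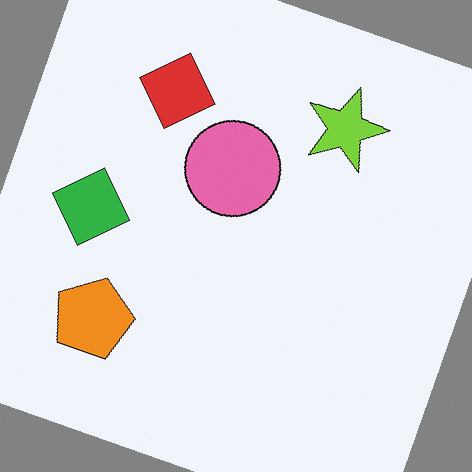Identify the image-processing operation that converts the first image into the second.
The transformation is: rotated clockwise by a clearly visible amount.

Every shape is tilted by the same angle and the image corners show triangular fill wedges — a whole-image rotation by a non-right angle.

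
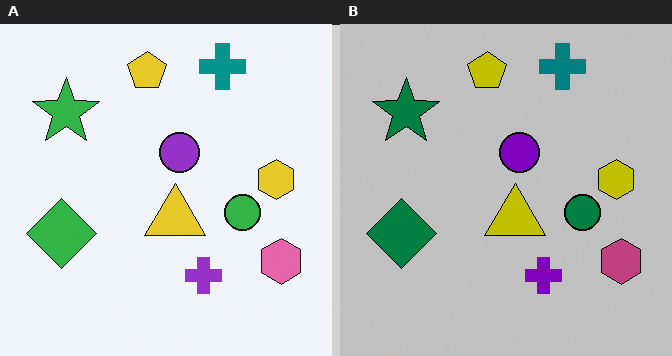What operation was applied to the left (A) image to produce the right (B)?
The transformation is: heavily posterized to just a handful of flat colors.

Each flat color has snapped to a coarser quantized level — most visibly, the near-white background has dropped to a flat grey.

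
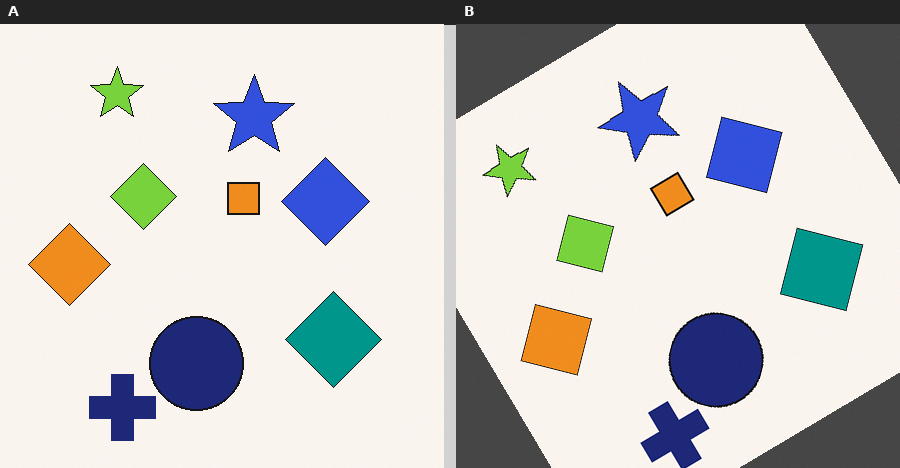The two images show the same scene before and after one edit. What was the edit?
Rotated counter-clockwise by a large amount — several tens of degrees.

Every shape is tilted by the same angle and the image corners show triangular fill wedges — a whole-image rotation by a non-right angle.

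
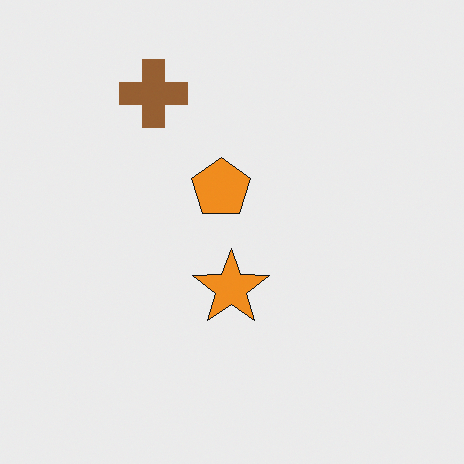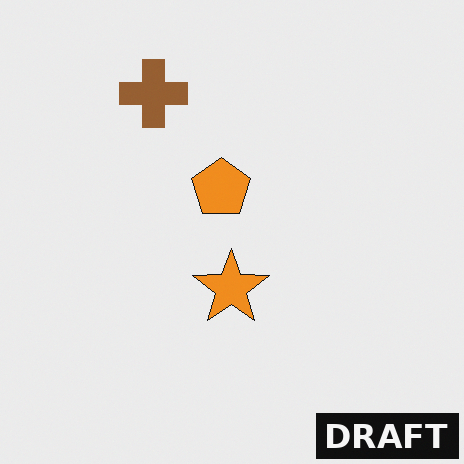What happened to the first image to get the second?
The image was watermarked with the text "DRAFT" in the lower-right corner.

A dark label reading "DRAFT" appears in the lower-right corner.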